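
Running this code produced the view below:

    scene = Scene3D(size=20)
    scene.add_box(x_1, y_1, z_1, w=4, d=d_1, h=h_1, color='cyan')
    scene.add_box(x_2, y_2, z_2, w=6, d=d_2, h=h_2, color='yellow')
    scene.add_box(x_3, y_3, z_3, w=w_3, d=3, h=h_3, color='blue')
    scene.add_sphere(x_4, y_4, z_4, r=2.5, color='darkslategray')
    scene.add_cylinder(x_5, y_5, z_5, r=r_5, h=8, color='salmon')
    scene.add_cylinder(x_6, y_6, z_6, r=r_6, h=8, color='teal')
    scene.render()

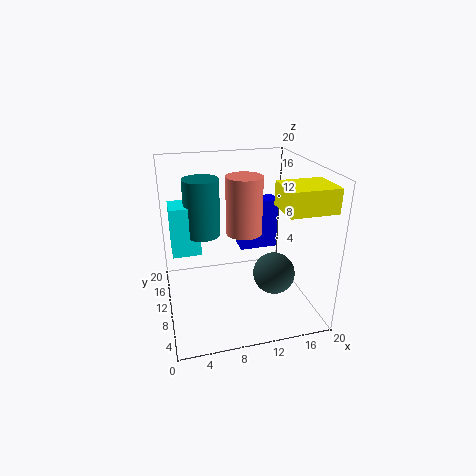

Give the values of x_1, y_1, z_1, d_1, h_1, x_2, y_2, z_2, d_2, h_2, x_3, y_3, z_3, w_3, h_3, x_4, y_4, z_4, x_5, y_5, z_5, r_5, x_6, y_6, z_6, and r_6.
x_1 = 1, y_1 = 11, z_1 = 7.5, d_1 = 4, h_1 = 7, x_2 = 13.5, y_2 = 1, z_2 = 16, d_2 = 5, h_2 = 3, x_3 = 12, y_3 = 15.5, z_3 = 5, w_3 = 6, h_3 = 8, x_4 = 12.5, y_4 = 2.5, z_4 = 8.5, x_5 = 11, y_5 = 10.5, z_5 = 10.5, r_5 = 2.5, x_6 = 5.5, y_6 = 12.5, z_6 = 10, r_6 = 2.5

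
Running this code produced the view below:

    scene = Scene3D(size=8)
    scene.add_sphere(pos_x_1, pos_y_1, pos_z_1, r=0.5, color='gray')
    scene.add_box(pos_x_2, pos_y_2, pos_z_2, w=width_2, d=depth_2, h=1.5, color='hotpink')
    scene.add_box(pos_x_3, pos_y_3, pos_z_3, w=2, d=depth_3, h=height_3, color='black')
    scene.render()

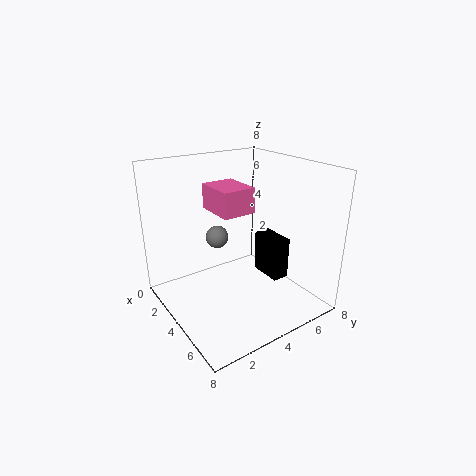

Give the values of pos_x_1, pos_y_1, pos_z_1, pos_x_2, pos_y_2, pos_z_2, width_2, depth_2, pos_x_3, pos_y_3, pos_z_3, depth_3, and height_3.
pos_x_1 = 6; pos_y_1 = 1.5; pos_z_1 = 5.5; pos_x_2 = 1; pos_y_2 = 3.5; pos_z_2 = 5; width_2 = 2.5; depth_2 = 2; pos_x_3 = 3; pos_y_3 = 6; pos_z_3 = 1; depth_3 = 1; height_3 = 2.5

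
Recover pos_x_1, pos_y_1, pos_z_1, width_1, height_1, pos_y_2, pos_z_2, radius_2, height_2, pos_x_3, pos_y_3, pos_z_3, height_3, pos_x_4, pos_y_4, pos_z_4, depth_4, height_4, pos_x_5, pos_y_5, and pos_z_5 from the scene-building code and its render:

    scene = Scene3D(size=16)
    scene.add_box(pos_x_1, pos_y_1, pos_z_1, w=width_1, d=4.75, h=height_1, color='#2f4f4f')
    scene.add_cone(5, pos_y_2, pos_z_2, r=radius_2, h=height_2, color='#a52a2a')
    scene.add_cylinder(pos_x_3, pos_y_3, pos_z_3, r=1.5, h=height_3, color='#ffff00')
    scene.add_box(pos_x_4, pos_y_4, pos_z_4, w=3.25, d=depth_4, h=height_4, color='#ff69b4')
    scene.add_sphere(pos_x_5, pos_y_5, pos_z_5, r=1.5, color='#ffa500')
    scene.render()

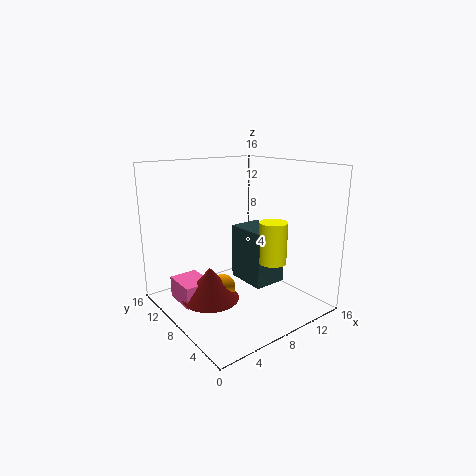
pos_x_1 = 8.5
pos_y_1 = 5
pos_z_1 = 2.75
width_1 = 3.75
height_1 = 6.25
pos_y_2 = 9.25
pos_z_2 = 1
radius_2 = 3.25
height_2 = 3.75
pos_x_3 = 10
pos_y_3 = 4.5
pos_z_3 = 5.75
height_3 = 4.5
pos_x_4 = 2
pos_y_4 = 9.25
pos_z_4 = 0.5
depth_4 = 4
height_4 = 2.5
pos_x_5 = 6.5
pos_y_5 = 9
pos_z_5 = 2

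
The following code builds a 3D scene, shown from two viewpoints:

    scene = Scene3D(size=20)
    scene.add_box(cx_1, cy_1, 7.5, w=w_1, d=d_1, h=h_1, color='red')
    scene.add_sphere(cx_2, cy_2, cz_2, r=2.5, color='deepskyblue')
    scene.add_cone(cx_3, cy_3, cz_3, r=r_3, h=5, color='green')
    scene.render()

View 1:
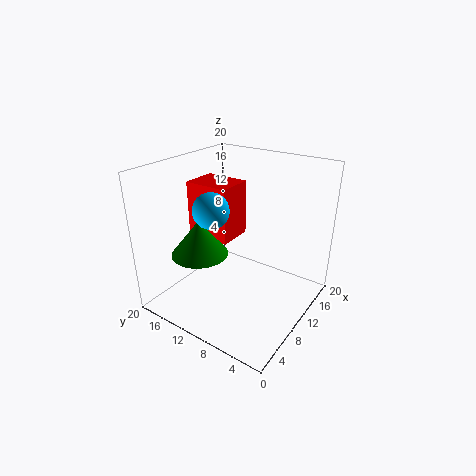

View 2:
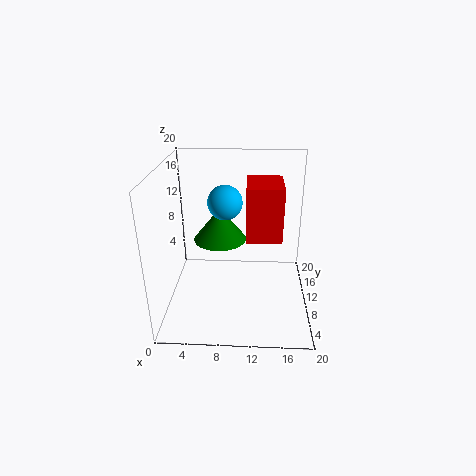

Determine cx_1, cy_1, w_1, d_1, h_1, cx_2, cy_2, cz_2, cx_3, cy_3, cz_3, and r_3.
cx_1 = 11; cy_1 = 13; w_1 = 5.5; d_1 = 7; h_1 = 8.5; cx_2 = 8; cy_2 = 13; cz_2 = 14; cx_3 = 7; cy_3 = 14.5; cz_3 = 7.5; r_3 = 4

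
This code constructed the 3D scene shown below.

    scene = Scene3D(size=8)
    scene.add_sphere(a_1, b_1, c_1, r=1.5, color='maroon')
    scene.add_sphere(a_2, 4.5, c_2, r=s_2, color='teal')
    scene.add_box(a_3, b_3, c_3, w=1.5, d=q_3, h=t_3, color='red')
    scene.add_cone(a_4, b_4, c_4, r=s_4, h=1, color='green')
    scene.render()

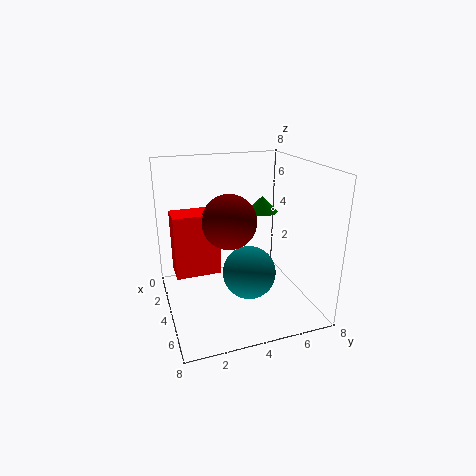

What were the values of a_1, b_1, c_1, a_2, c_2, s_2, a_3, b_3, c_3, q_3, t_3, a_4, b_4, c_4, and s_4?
a_1 = 4, b_1 = 3.5, c_1 = 5, a_2 = 4.5, c_2 = 2, s_2 = 1.5, a_3 = 2.5, b_3 = 0.5, c_3 = 2, q_3 = 2.5, t_3 = 3.5, a_4 = 1.5, b_4 = 6.5, c_4 = 4.5, s_4 = 1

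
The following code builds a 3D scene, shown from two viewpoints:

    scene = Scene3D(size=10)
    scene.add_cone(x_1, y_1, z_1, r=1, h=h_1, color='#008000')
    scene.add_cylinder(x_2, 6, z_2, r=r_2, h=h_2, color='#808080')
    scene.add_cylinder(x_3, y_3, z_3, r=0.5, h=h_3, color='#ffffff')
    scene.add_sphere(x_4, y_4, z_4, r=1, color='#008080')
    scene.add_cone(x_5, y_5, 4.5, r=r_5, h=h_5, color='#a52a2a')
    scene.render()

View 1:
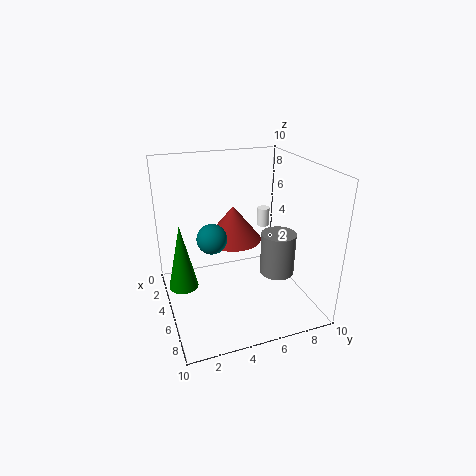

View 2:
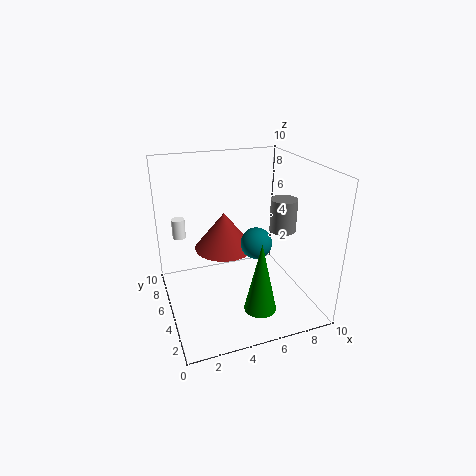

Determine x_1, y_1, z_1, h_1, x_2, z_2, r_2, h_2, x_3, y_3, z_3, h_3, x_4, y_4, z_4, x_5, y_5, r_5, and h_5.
x_1 = 5; y_1 = 1; z_1 = 2; h_1 = 4.5; x_2 = 9; z_2 = 4.5; r_2 = 1; h_2 = 2.5; x_3 = 1.5; y_3 = 8.5; z_3 = 4; h_3 = 1.5; x_4 = 5.5; y_4 = 3; z_4 = 5.5; x_5 = 4; y_5 = 5; r_5 = 2; h_5 = 2.5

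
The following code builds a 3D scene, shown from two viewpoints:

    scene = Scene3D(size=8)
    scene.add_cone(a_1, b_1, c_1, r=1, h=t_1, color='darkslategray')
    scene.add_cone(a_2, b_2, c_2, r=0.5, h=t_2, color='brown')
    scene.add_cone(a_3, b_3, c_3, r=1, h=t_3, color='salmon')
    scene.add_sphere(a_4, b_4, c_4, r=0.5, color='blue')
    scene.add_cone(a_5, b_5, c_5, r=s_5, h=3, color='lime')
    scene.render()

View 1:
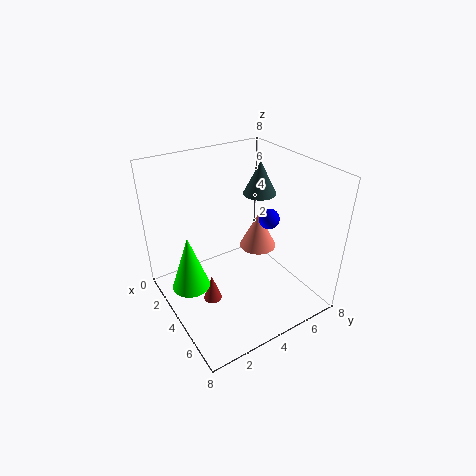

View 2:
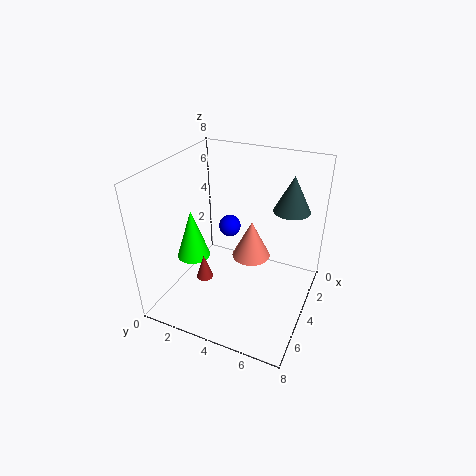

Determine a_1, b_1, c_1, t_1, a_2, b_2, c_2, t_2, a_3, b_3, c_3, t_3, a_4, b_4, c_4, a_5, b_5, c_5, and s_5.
a_1 = 2.5, b_1 = 6.5, c_1 = 5.5, t_1 = 2, a_2 = 4.5, b_2 = 2, c_2 = 1, t_2 = 1.5, a_3 = 4.5, b_3 = 5, c_3 = 3.5, t_3 = 2, a_4 = 6, b_4 = 4.5, c_4 = 6, a_5 = 4, b_5 = 1, c_5 = 2, s_5 = 1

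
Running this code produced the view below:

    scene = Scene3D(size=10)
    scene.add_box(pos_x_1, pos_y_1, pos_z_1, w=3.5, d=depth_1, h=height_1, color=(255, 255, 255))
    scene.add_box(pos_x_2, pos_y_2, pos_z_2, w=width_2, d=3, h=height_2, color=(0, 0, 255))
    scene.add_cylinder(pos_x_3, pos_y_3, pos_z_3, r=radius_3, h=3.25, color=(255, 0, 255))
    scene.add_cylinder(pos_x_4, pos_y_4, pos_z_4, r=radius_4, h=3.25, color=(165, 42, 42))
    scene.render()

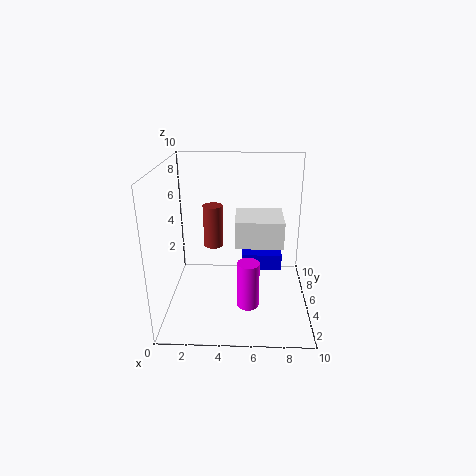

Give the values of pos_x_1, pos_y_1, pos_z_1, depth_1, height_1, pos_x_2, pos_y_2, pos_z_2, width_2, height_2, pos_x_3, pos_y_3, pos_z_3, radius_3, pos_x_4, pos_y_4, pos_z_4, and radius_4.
pos_x_1 = 4.75, pos_y_1 = 5.25, pos_z_1 = 4, depth_1 = 3.25, height_1 = 2, pos_x_2 = 5.25, pos_y_2 = 6.25, pos_z_2 = 1.75, width_2 = 3, height_2 = 1.25, pos_x_3 = 5.75, pos_y_3 = 3.25, pos_z_3 = 0.75, radius_3 = 0.75, pos_x_4 = 3, pos_y_4 = 7.5, pos_z_4 = 3.25, radius_4 = 0.75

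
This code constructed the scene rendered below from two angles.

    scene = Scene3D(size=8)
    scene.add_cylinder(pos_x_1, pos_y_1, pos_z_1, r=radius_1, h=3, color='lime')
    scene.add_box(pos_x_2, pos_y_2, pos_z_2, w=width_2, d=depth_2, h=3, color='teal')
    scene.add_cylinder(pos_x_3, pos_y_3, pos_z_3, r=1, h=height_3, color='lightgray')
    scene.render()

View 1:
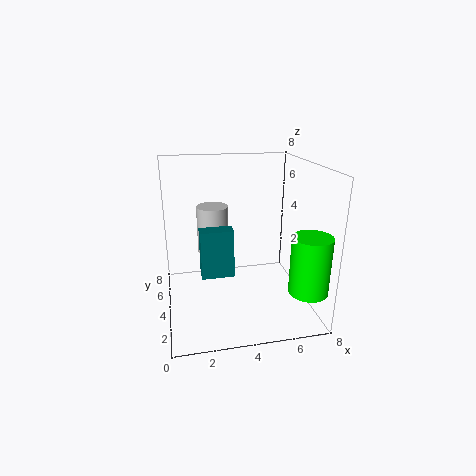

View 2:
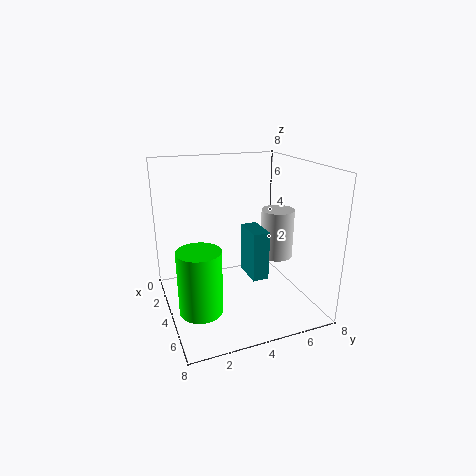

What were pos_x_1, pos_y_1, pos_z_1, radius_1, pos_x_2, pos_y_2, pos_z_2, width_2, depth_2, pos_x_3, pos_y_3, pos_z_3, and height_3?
pos_x_1 = 7
pos_y_1 = 1
pos_z_1 = 2
radius_1 = 1
pos_x_2 = 2
pos_y_2 = 5
pos_z_2 = 1
width_2 = 2
depth_2 = 1
pos_x_3 = 3
pos_y_3 = 7
pos_z_3 = 2
height_3 = 3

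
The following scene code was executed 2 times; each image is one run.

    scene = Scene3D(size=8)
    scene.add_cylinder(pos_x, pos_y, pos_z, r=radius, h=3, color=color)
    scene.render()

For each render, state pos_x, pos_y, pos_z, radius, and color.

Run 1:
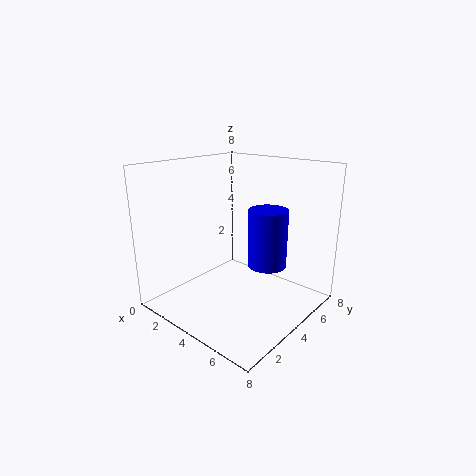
pos_x = 6
pos_y = 4
pos_z = 3
radius = 1
color = 'blue'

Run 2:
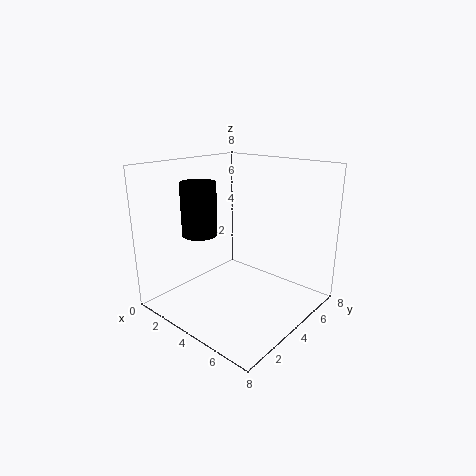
pos_x = 2
pos_y = 3
pos_z = 4
radius = 1
color = 'black'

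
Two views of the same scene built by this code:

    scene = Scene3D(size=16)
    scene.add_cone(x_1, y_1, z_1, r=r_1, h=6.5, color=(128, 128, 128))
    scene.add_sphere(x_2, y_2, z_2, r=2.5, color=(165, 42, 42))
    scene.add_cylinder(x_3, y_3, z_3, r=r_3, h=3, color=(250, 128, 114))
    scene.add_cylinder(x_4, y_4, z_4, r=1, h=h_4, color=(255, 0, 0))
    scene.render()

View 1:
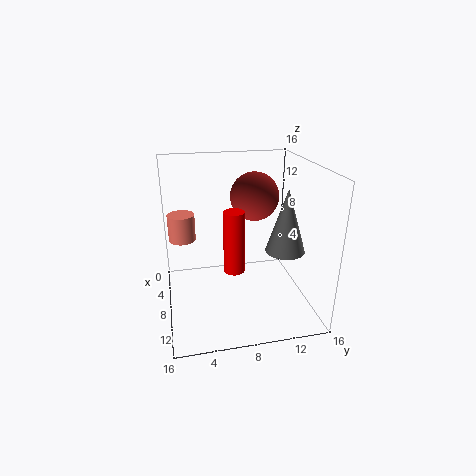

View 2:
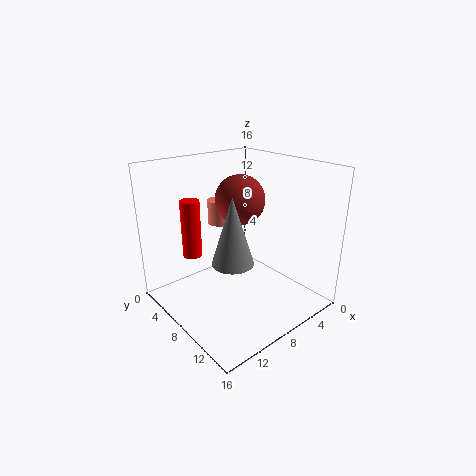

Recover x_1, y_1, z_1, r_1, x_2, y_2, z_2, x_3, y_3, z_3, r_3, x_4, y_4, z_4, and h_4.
x_1 = 12; y_1 = 12; z_1 = 8; r_1 = 2; x_2 = 9; y_2 = 9.5; z_2 = 13; x_3 = 6; y_3 = 2; z_3 = 7.5; r_3 = 1.5; x_4 = 13; y_4 = 6.5; z_4 = 7; h_4 = 6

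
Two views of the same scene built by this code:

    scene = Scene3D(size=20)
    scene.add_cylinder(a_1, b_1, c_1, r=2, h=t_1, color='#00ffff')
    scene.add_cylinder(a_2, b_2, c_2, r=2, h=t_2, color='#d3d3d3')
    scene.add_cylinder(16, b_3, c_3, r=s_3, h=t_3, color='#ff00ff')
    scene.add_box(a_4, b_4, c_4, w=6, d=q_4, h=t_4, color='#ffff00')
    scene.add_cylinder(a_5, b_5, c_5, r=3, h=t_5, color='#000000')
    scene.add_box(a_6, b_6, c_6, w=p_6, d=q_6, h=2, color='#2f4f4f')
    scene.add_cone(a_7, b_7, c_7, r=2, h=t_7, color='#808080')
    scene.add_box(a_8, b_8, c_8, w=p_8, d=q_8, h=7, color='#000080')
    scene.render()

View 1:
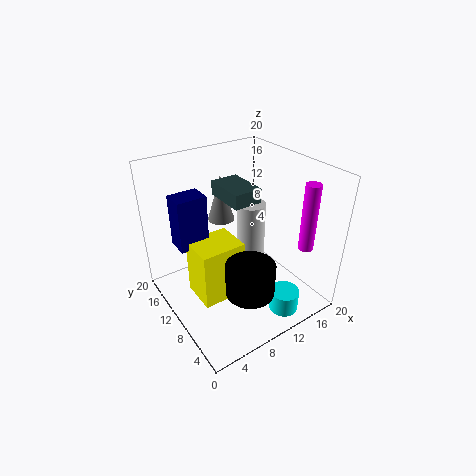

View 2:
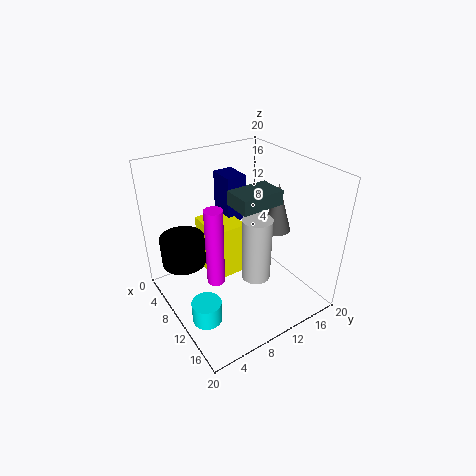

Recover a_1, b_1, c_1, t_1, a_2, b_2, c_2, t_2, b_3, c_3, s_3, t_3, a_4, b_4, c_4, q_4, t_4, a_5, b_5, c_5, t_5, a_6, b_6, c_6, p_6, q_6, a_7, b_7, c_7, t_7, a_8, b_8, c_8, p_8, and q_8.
a_1 = 13
b_1 = 3
c_1 = 1
t_1 = 3
a_2 = 13
b_2 = 11
c_2 = 5
t_2 = 9
b_3 = 3
c_3 = 10
s_3 = 1
t_3 = 9
a_4 = 3
b_4 = 7
c_4 = 3
q_4 = 5
t_4 = 8
a_5 = 7
b_5 = 3
c_5 = 7
t_5 = 4
a_6 = 9
b_6 = 9
c_6 = 15
p_6 = 4
q_6 = 6
a_7 = 11
b_7 = 16
c_7 = 10
t_7 = 7
a_8 = 2
b_8 = 11
c_8 = 10
p_8 = 4
q_8 = 3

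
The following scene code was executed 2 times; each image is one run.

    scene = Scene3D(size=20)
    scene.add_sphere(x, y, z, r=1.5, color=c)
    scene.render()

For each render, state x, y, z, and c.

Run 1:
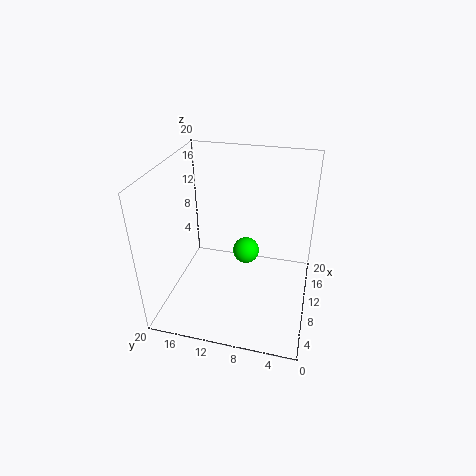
x = 4, y = 7.5, z = 12.5, c = 'lime'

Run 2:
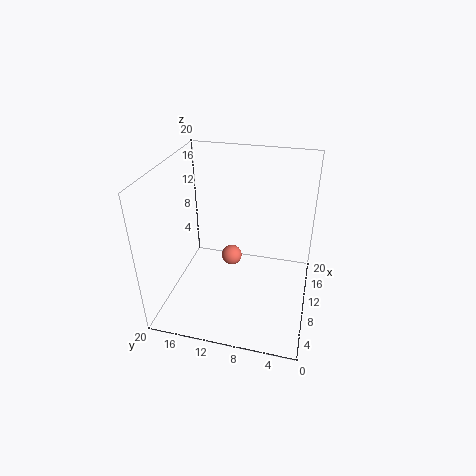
x = 12, y = 11.5, z = 5.5, c = 'salmon'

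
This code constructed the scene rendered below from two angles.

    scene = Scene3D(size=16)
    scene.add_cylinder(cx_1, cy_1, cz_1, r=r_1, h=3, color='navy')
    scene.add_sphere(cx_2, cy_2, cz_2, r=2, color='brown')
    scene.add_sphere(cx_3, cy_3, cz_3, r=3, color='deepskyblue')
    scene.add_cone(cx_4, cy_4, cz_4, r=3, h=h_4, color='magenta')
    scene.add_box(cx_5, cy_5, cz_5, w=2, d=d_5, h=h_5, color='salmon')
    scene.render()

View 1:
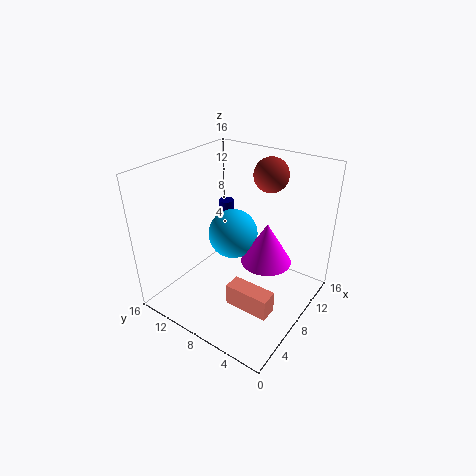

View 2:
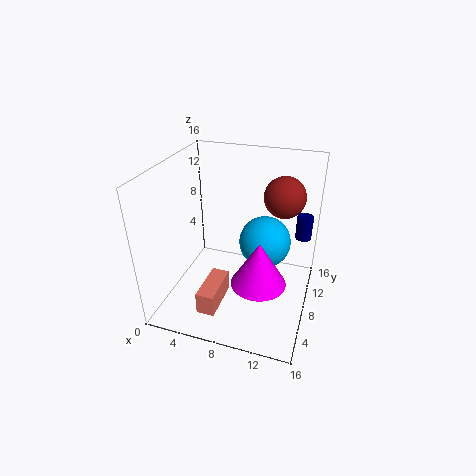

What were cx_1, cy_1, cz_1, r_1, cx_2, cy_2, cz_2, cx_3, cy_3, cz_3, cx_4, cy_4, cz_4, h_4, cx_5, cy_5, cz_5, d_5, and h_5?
cx_1 = 14.5, cy_1 = 14.5, cz_1 = 5.5, r_1 = 1, cx_2 = 13, cy_2 = 7, cz_2 = 14, cx_3 = 10.5, cy_3 = 10.5, cz_3 = 6.5, cx_4 = 11, cy_4 = 6, cz_4 = 4, h_4 = 5, cx_5 = 5, cy_5 = 2.5, cz_5 = 1, d_5 = 5, h_5 = 2.5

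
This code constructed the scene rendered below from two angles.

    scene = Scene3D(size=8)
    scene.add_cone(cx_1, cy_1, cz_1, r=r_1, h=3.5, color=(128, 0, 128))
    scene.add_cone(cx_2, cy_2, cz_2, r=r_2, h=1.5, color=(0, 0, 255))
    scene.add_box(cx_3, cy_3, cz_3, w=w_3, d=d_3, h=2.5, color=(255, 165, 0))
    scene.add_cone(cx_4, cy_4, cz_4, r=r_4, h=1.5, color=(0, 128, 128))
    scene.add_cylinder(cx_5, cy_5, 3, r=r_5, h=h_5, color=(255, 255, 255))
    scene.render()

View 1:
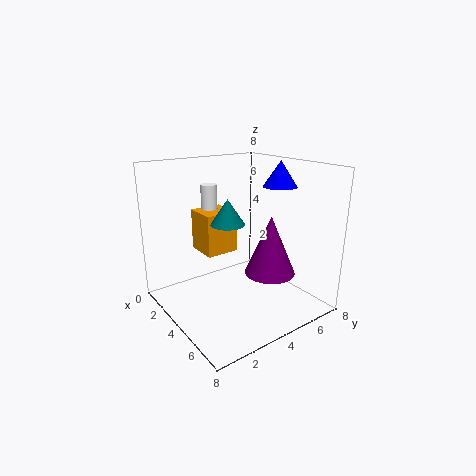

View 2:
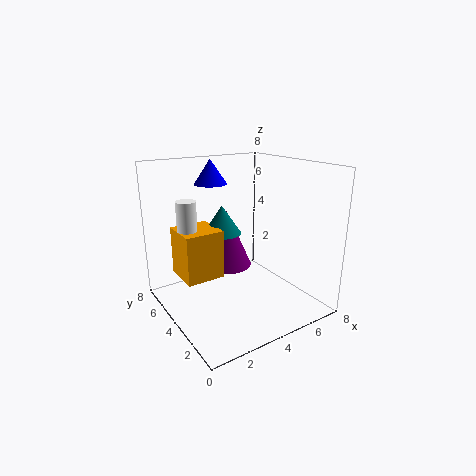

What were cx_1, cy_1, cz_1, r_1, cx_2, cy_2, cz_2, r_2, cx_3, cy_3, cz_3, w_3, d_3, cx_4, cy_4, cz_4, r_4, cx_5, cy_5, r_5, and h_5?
cx_1 = 4.5, cy_1 = 6, cz_1 = 1.5, r_1 = 1.5, cx_2 = 4, cy_2 = 7, cz_2 = 6.5, r_2 = 1, cx_3 = 0.5, cy_3 = 3, cz_3 = 2.5, w_3 = 2, d_3 = 2, cx_4 = 3, cy_4 = 4, cz_4 = 4.5, r_4 = 1, cx_5 = 1, cy_5 = 4, r_5 = 0.5, h_5 = 3.5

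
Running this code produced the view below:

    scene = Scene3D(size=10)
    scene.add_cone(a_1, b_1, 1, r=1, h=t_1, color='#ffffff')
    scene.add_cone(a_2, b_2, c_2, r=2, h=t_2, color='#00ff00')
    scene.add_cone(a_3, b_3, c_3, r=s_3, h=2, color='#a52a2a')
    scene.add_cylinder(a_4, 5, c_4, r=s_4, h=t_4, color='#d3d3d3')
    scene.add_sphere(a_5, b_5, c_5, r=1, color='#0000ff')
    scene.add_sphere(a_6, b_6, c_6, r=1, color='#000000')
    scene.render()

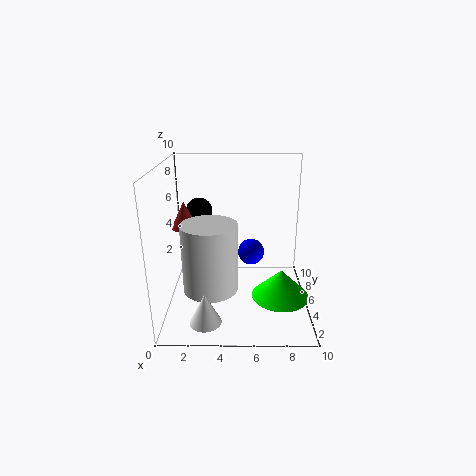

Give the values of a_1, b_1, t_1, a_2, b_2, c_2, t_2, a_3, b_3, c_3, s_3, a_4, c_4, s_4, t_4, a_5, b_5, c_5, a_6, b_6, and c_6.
a_1 = 3, b_1 = 1, t_1 = 2, a_2 = 8, b_2 = 4, c_2 = 1, t_2 = 2, a_3 = 1, b_3 = 7, c_3 = 5, s_3 = 1, a_4 = 3, c_4 = 1, s_4 = 2, t_4 = 5, a_5 = 6, b_5 = 7, c_5 = 3, a_6 = 2, b_6 = 8, c_6 = 6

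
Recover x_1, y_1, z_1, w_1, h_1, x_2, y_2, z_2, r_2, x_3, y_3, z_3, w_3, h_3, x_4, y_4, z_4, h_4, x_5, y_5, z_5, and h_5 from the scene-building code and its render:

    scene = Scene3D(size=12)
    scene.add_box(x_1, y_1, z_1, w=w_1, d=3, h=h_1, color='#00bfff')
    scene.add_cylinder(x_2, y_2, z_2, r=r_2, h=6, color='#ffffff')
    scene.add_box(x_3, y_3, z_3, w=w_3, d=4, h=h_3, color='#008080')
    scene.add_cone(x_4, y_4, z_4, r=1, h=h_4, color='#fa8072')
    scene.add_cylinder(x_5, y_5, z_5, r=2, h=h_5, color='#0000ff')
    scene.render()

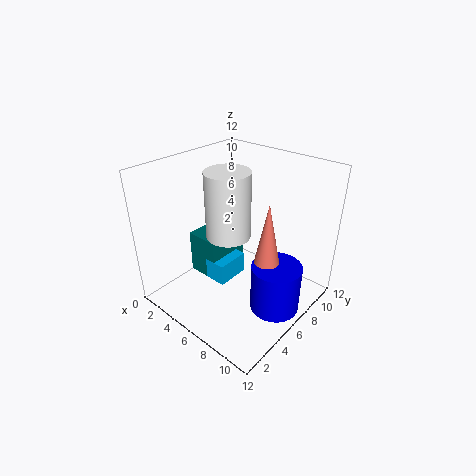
x_1 = 3; y_1 = 5; z_1 = 1; w_1 = 2; h_1 = 2; x_2 = 4; y_2 = 7; z_2 = 5; r_2 = 2; x_3 = 1; y_3 = 5; z_3 = 1; w_3 = 3; h_3 = 4; x_4 = 9; y_4 = 6; z_4 = 5; h_4 = 5; x_5 = 10; y_5 = 6; z_5 = 1; h_5 = 4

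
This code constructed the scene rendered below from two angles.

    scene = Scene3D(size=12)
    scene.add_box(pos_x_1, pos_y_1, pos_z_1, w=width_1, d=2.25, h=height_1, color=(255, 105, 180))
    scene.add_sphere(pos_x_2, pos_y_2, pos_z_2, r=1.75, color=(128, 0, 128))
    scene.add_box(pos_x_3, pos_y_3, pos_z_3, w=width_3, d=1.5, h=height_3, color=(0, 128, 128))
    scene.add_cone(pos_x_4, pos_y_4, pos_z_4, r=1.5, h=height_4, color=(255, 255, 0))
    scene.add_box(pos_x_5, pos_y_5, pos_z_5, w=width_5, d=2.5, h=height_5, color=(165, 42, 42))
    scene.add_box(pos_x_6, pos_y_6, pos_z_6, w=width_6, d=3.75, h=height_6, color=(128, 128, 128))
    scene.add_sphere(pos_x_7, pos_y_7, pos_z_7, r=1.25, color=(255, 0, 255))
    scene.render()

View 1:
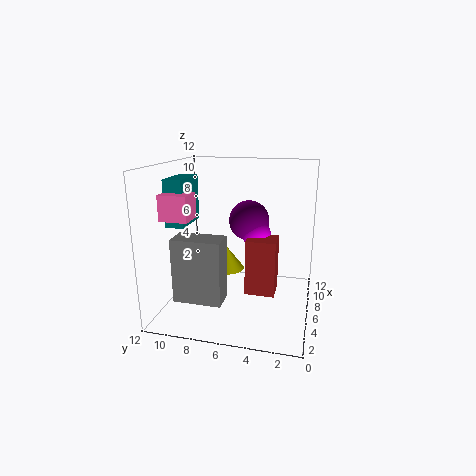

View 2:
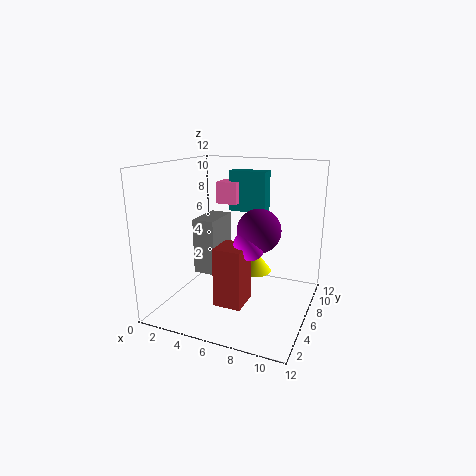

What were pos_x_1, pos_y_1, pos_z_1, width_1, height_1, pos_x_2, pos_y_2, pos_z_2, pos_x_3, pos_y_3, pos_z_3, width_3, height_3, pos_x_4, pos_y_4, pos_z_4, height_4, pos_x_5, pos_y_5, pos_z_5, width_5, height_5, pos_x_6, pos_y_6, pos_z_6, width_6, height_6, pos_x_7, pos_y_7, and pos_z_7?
pos_x_1 = 2.5; pos_y_1 = 9; pos_z_1 = 8; width_1 = 2; height_1 = 2; pos_x_2 = 8; pos_y_2 = 5.5; pos_z_2 = 7; pos_x_3 = 3.5; pos_y_3 = 9.75; pos_z_3 = 7.25; width_3 = 3.5; height_3 = 3.75; pos_x_4 = 7; pos_y_4 = 7.25; pos_z_4 = 2.75; height_4 = 2; pos_x_5 = 5.25; pos_y_5 = 2.75; pos_z_5 = 1.25; width_5 = 2.25; height_5 = 4.75; pos_x_6 = 1.5; pos_y_6 = 6.25; pos_z_6 = 2; width_6 = 2; height_6 = 5; pos_x_7 = 7.5; pos_y_7 = 4.75; pos_z_7 = 6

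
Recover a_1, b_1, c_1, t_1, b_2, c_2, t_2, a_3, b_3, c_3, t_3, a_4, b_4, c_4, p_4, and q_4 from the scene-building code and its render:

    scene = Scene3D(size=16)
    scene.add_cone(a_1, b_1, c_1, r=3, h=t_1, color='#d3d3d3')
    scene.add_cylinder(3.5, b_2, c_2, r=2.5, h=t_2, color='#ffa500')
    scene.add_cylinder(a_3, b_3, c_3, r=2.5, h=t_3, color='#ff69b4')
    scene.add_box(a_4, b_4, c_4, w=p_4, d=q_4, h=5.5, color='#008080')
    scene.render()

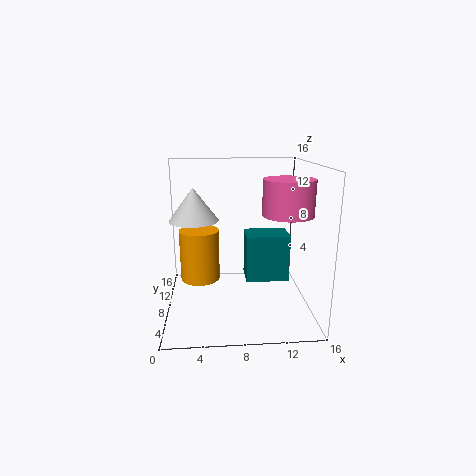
a_1 = 3; b_1 = 12; c_1 = 9; t_1 = 4; b_2 = 13; c_2 = 1; t_2 = 6.5; a_3 = 12.5; b_3 = 4; c_3 = 11.5; t_3 = 3.5; a_4 = 9; b_4 = 8; c_4 = 2.5; p_4 = 5; q_4 = 3.5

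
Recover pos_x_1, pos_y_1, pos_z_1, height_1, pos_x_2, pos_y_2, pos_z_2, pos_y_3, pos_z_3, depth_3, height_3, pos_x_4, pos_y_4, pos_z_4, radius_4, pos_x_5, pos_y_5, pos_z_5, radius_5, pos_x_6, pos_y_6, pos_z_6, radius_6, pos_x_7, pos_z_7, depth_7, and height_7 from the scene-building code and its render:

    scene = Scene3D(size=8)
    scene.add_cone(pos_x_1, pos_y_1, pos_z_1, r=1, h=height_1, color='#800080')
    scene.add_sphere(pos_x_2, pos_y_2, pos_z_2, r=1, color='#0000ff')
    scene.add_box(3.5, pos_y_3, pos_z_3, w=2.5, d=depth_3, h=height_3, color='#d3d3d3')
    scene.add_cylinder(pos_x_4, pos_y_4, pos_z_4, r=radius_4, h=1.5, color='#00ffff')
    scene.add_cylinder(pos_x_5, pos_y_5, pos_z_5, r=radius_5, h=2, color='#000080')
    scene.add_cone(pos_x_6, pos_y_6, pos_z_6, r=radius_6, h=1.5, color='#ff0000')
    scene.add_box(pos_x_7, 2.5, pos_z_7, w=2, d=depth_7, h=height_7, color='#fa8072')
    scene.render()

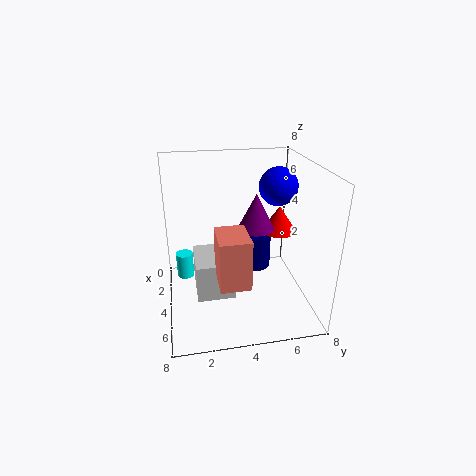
pos_x_1 = 4, pos_y_1 = 5, pos_z_1 = 4.5, height_1 = 2, pos_x_2 = 4.5, pos_y_2 = 6, pos_z_2 = 7, pos_y_3 = 1.5, pos_z_3 = 1.5, depth_3 = 2, height_3 = 2, pos_x_4 = 2.5, pos_y_4 = 1, pos_z_4 = 1, radius_4 = 0.5, pos_x_5 = 3.5, pos_y_5 = 5, pos_z_5 = 2, radius_5 = 1, pos_x_6 = 3.5, pos_y_6 = 6.5, pos_z_6 = 4, radius_6 = 1, pos_x_7 = 5.5, pos_z_7 = 3, depth_7 = 1.5, height_7 = 2.5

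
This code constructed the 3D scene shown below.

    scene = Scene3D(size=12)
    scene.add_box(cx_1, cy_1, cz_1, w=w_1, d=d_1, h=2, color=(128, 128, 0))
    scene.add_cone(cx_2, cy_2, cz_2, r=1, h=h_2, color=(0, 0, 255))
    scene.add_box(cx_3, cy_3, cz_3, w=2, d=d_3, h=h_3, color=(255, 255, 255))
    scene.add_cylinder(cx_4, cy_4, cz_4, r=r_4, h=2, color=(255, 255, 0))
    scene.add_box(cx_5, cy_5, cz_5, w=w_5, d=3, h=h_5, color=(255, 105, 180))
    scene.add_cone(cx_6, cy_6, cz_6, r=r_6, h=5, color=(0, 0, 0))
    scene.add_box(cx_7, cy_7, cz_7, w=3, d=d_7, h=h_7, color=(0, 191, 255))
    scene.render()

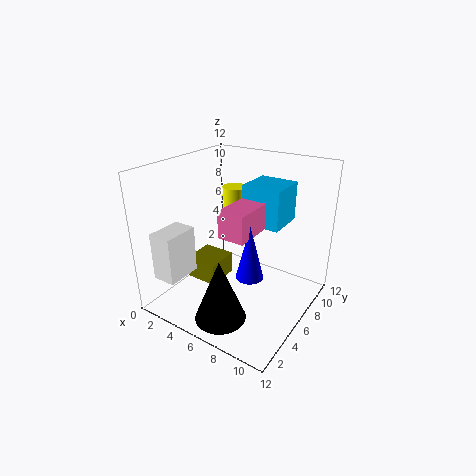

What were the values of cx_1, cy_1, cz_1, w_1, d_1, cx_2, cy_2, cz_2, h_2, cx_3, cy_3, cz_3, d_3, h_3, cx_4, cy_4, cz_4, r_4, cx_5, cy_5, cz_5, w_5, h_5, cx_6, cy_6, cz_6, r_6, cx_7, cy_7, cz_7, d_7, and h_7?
cx_1 = 1, cy_1 = 5, cz_1 = 1, w_1 = 3, d_1 = 3, cx_2 = 9, cy_2 = 3, cz_2 = 5, h_2 = 4, cx_3 = 1, cy_3 = 1, cz_3 = 3, d_3 = 3, h_3 = 4, cx_4 = 5, cy_4 = 7, cz_4 = 8, r_4 = 1, cx_5 = 7, cy_5 = 2, cz_5 = 8, w_5 = 2, h_5 = 2, cx_6 = 7, cy_6 = 2, cz_6 = 1, r_6 = 2, cx_7 = 7, cy_7 = 5, cz_7 = 8, d_7 = 3, h_7 = 3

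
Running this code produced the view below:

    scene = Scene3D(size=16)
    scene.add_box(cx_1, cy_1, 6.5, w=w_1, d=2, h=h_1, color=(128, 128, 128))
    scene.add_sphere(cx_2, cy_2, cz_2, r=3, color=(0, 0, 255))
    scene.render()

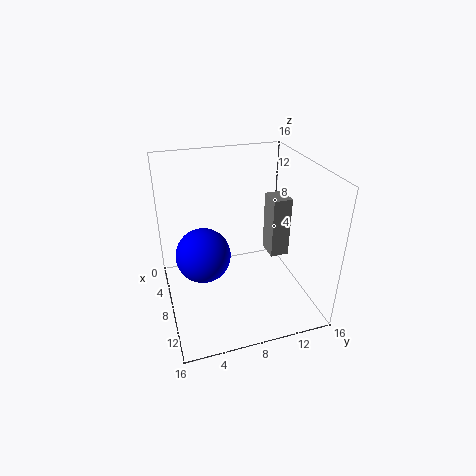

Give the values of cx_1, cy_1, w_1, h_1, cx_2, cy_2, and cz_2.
cx_1 = 8, cy_1 = 11, w_1 = 2.5, h_1 = 6.5, cx_2 = 8, cy_2 = 4, cz_2 = 6.5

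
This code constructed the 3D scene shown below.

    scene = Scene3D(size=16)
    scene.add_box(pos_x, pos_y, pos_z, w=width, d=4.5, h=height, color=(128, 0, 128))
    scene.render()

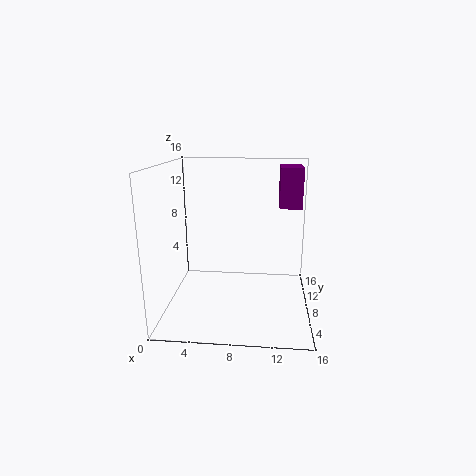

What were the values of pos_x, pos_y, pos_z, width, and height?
pos_x = 12.5
pos_y = 9.5
pos_z = 11
width = 2.5
height = 4.5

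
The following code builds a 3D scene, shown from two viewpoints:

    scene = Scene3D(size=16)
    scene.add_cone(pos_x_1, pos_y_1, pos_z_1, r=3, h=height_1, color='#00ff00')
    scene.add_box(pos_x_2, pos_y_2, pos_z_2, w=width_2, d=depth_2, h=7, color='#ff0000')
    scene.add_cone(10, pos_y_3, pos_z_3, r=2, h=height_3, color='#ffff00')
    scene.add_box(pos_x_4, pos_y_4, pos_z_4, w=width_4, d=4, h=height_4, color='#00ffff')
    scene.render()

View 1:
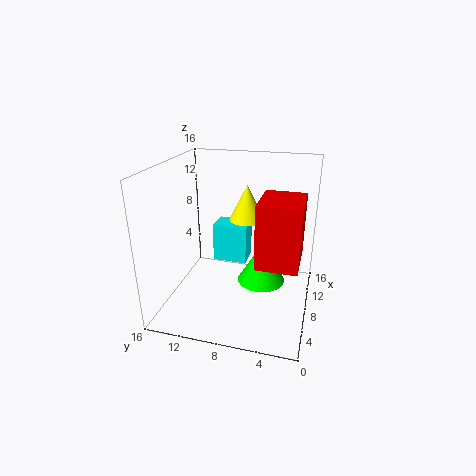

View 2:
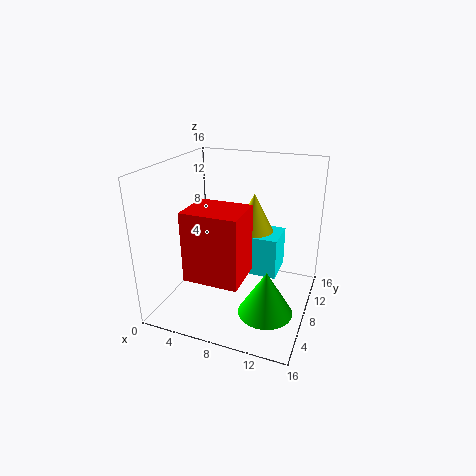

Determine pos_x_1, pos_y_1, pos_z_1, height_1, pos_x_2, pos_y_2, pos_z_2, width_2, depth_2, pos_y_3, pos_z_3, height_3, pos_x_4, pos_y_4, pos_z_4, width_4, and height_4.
pos_x_1 = 12; pos_y_1 = 6; pos_z_1 = 0.5; height_1 = 5; pos_x_2 = 5; pos_y_2 = 1; pos_z_2 = 6; width_2 = 5.5; depth_2 = 4.5; pos_y_3 = 7.5; pos_z_3 = 9.5; height_3 = 4; pos_x_4 = 9.5; pos_y_4 = 7.5; pos_z_4 = 4; width_4 = 3; height_4 = 4.5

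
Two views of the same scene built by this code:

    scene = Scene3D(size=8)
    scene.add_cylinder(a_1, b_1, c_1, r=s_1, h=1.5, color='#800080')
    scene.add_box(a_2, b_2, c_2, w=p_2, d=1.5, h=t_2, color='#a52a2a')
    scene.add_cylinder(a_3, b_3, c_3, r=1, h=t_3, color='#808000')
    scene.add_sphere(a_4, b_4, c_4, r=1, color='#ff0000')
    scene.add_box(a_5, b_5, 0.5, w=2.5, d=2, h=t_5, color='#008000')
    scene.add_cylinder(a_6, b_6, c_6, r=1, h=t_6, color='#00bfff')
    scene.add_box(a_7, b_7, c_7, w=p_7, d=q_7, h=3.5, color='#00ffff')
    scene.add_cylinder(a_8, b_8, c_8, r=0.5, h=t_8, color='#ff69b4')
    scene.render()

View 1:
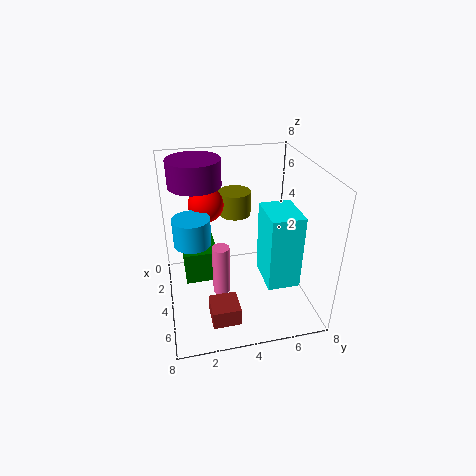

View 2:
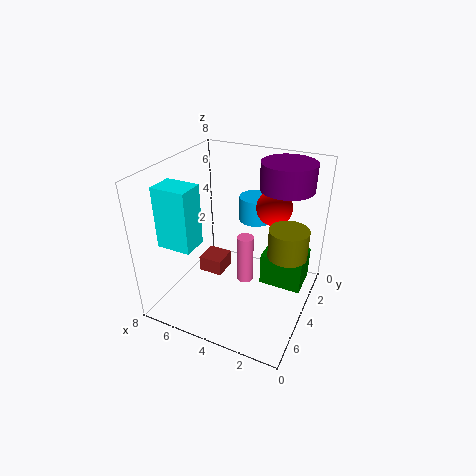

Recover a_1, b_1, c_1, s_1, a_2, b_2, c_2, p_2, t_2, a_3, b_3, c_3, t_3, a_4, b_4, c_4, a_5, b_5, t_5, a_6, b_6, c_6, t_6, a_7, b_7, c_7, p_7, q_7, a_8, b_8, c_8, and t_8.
a_1 = 2; b_1 = 2; c_1 = 6.5; s_1 = 1.5; a_2 = 5.5; b_2 = 2; c_2 = 0.5; p_2 = 1.5; t_2 = 1; a_3 = 1; b_3 = 4.5; c_3 = 4; t_3 = 1.5; a_4 = 2.5; b_4 = 2.5; c_4 = 5.5; a_5 = 0.5; b_5 = 1; t_5 = 2; a_6 = 4; b_6 = 1.5; c_6 = 4; t_6 = 1.5; a_7 = 6; b_7 = 4.5; c_7 = 3.5; p_7 = 2; q_7 = 1.5; a_8 = 4; b_8 = 3; c_8 = 0.5; t_8 = 3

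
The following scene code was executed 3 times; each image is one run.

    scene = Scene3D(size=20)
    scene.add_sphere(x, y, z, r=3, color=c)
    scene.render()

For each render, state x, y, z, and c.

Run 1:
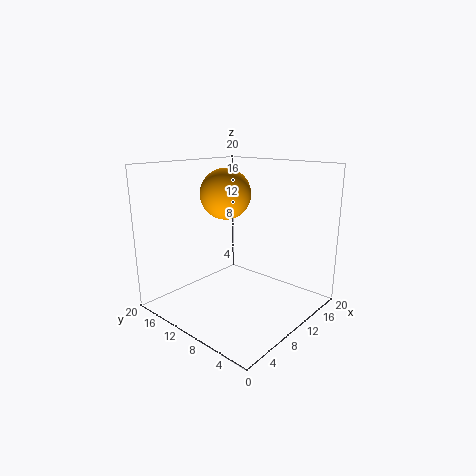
x = 5.5, y = 8, z = 17, c = 'orange'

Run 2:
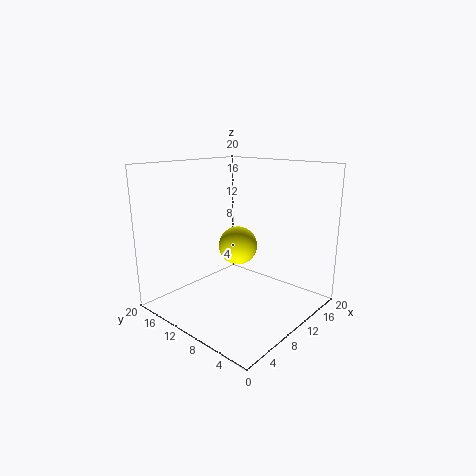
x = 14, y = 13.5, z = 7, c = 'yellow'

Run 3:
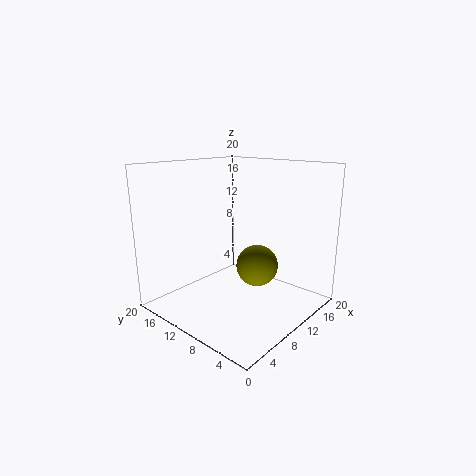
x = 12.5, y = 8.5, z = 5.5, c = 'olive'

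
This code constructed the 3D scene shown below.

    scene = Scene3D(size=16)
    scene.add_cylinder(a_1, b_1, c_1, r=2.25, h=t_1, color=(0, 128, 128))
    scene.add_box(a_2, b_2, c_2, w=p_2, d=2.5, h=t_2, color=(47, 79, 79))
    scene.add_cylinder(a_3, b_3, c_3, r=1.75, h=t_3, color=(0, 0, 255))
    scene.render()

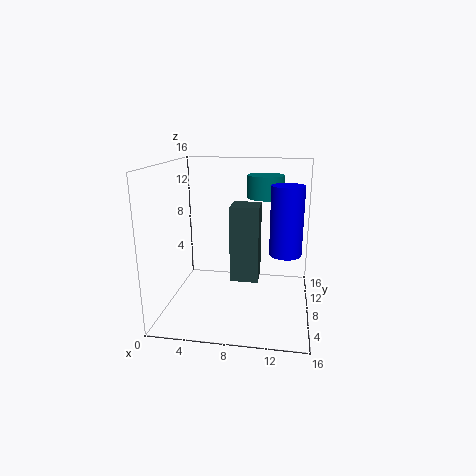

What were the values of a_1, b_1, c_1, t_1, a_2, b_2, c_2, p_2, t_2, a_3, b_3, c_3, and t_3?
a_1 = 10.5
b_1 = 13.5
c_1 = 11.5
t_1 = 2.75
a_2 = 8.5
b_2 = 0.5
c_2 = 6.5
p_2 = 2.5
t_2 = 6.75
a_3 = 13.25
b_3 = 7.75
c_3 = 6.5
t_3 = 7.5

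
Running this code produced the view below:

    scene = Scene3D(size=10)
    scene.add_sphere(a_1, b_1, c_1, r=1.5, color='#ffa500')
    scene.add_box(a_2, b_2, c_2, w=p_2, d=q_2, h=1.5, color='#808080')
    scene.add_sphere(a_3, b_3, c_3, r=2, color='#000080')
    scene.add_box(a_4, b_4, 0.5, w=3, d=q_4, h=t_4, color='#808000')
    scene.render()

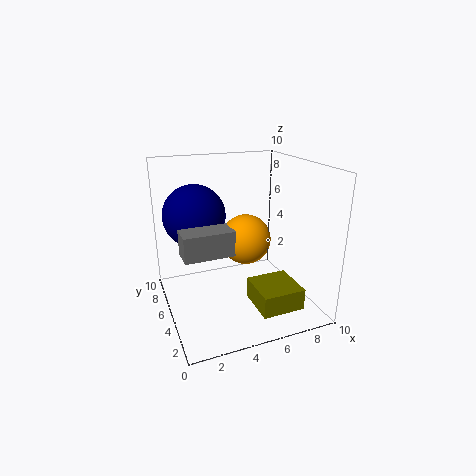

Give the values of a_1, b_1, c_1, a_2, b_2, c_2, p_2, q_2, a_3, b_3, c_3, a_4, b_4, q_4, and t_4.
a_1 = 4.5, b_1 = 2.5, c_1 = 6, a_2 = 0.5, b_2 = 1.5, c_2 = 5.5, p_2 = 3, q_2 = 1.5, a_3 = 2, b_3 = 5, c_3 = 7, a_4 = 5.5, b_4 = 1.5, q_4 = 3, t_4 = 1.5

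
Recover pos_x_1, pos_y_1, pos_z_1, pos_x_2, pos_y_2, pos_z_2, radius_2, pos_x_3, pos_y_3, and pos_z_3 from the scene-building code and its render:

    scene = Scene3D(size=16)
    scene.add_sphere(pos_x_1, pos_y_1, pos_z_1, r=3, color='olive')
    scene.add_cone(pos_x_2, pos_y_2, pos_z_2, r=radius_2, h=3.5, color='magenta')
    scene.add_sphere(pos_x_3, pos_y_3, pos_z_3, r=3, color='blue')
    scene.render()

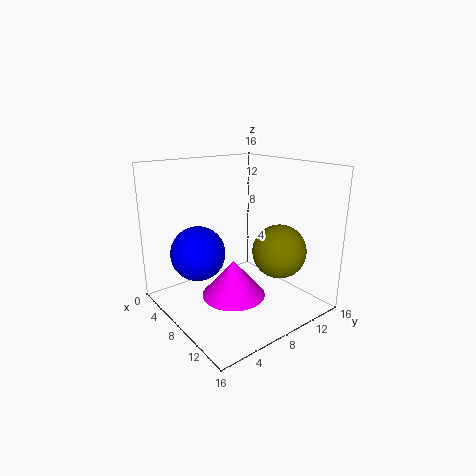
pos_x_1 = 11
pos_y_1 = 11.5
pos_z_1 = 6.5
pos_x_2 = 12.5
pos_y_2 = 4
pos_z_2 = 4.5
radius_2 = 3
pos_x_3 = 6
pos_y_3 = 4
pos_z_3 = 6.5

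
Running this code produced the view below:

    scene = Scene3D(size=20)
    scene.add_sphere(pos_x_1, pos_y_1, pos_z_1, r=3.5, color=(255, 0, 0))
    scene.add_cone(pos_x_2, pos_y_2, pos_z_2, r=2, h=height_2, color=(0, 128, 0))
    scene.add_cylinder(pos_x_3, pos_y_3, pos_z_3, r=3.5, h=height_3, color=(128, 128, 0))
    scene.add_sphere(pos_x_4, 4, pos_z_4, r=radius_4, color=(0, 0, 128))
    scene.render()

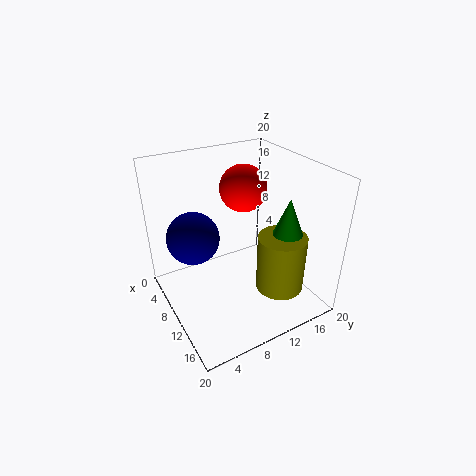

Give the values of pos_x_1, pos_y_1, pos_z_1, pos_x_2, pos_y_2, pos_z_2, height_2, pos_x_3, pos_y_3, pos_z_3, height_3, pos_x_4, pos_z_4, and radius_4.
pos_x_1 = 5.5; pos_y_1 = 13.5; pos_z_1 = 15; pos_x_2 = 14.5; pos_y_2 = 15; pos_z_2 = 11.5; height_2 = 5; pos_x_3 = 13; pos_y_3 = 15.5; pos_z_3 = 1.5; height_3 = 8.5; pos_x_4 = 8.5; pos_z_4 = 11; radius_4 = 3.5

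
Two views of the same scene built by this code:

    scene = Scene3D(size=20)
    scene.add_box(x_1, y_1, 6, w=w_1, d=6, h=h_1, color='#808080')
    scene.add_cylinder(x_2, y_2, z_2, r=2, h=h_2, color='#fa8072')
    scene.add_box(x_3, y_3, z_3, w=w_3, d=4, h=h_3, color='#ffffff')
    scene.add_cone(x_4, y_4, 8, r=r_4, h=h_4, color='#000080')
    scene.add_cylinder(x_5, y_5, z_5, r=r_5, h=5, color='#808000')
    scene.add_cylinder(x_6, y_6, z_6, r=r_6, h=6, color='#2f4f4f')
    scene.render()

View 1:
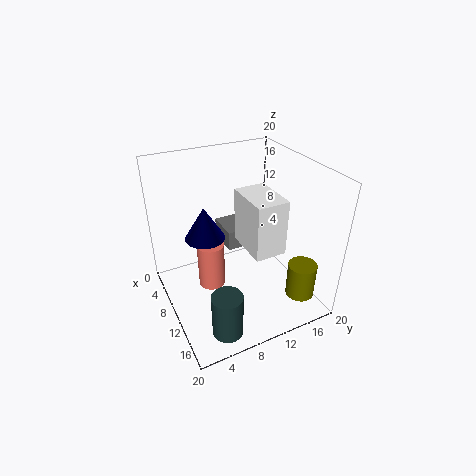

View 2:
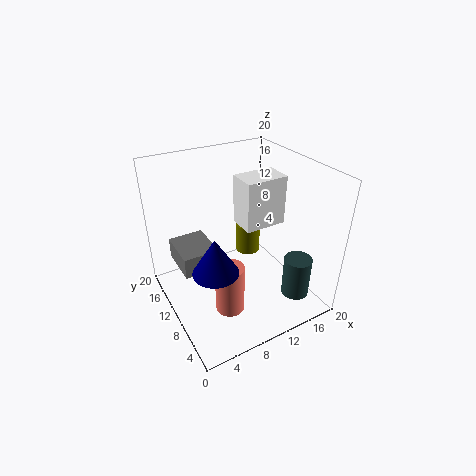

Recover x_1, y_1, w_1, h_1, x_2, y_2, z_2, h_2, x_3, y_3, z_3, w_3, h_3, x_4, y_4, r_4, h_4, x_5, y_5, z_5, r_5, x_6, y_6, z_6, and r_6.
x_1 = 2
y_1 = 10
w_1 = 5
h_1 = 3
x_2 = 7
y_2 = 7
z_2 = 1
h_2 = 7
x_3 = 11
y_3 = 9
z_3 = 11
w_3 = 6
h_3 = 7
x_4 = 5
y_4 = 7
r_4 = 3
h_4 = 5
x_5 = 16
y_5 = 17
z_5 = 2
r_5 = 2
x_6 = 17
y_6 = 5
z_6 = 1
r_6 = 2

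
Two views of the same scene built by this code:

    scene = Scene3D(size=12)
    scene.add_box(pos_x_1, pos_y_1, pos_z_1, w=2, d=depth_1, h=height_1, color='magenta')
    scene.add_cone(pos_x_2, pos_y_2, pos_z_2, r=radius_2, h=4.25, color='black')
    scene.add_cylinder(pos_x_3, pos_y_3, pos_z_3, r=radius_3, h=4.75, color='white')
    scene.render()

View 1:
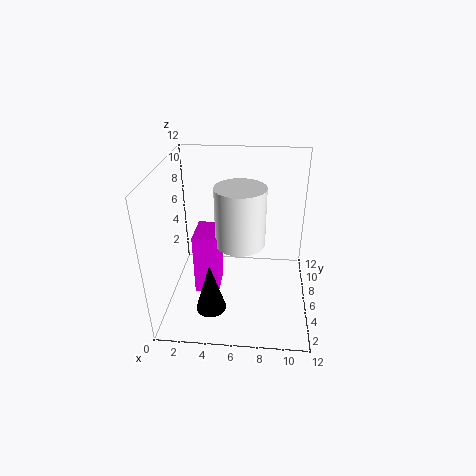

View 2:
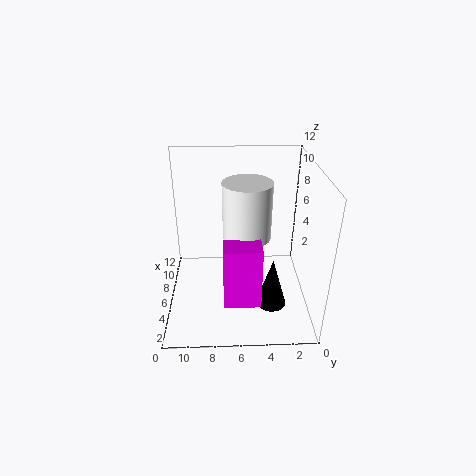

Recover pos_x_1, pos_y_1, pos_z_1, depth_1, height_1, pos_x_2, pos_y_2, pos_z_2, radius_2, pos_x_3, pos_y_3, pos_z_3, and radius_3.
pos_x_1 = 2.5
pos_y_1 = 4.25
pos_z_1 = 1.5
depth_1 = 3
height_1 = 5.25
pos_x_2 = 4
pos_y_2 = 3.25
pos_z_2 = 0.75
radius_2 = 1.25
pos_x_3 = 6.25
pos_y_3 = 5.25
pos_z_3 = 6
radius_3 = 2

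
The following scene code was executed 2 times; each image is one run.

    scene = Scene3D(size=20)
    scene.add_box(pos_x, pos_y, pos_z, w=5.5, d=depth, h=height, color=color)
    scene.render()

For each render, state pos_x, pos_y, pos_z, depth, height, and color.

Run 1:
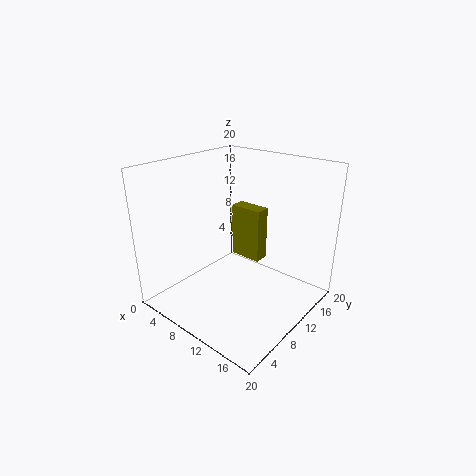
pos_x = 2.5; pos_y = 17.5; pos_z = 2; depth = 2.5; height = 9; color = 'olive'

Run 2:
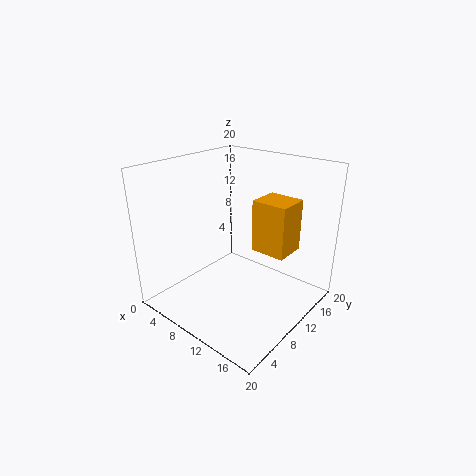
pos_x = 9; pos_y = 14.5; pos_z = 6; depth = 5; height = 8; color = 'orange'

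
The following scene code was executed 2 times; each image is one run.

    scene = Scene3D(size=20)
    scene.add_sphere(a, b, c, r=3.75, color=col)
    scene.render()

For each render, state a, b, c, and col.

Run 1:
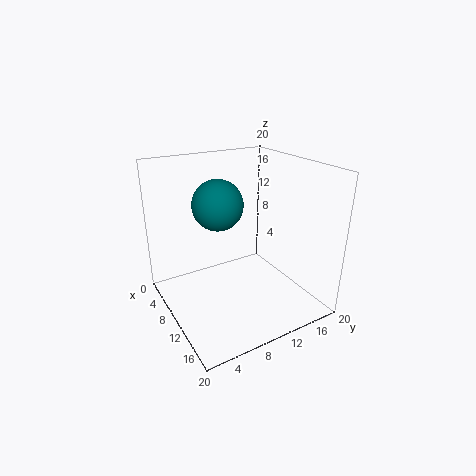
a = 5.5
b = 9.25
c = 13.5
col = 'teal'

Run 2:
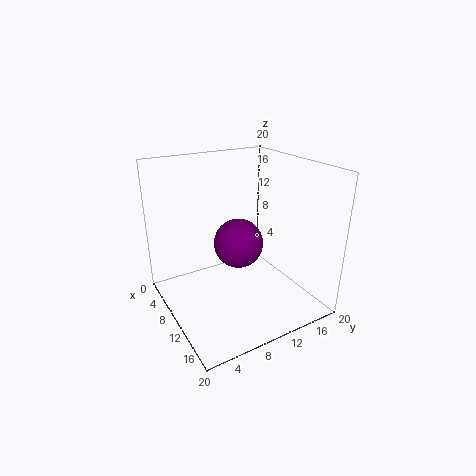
a = 6.75
b = 12
c = 7.25
col = 'purple'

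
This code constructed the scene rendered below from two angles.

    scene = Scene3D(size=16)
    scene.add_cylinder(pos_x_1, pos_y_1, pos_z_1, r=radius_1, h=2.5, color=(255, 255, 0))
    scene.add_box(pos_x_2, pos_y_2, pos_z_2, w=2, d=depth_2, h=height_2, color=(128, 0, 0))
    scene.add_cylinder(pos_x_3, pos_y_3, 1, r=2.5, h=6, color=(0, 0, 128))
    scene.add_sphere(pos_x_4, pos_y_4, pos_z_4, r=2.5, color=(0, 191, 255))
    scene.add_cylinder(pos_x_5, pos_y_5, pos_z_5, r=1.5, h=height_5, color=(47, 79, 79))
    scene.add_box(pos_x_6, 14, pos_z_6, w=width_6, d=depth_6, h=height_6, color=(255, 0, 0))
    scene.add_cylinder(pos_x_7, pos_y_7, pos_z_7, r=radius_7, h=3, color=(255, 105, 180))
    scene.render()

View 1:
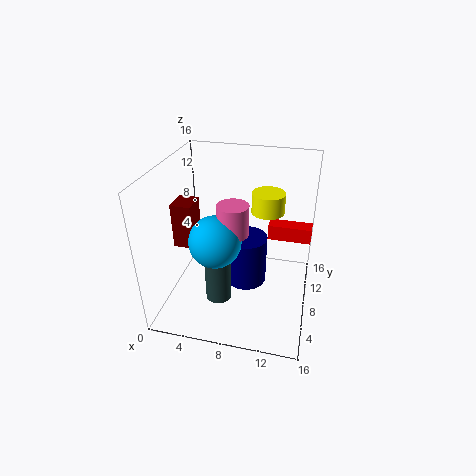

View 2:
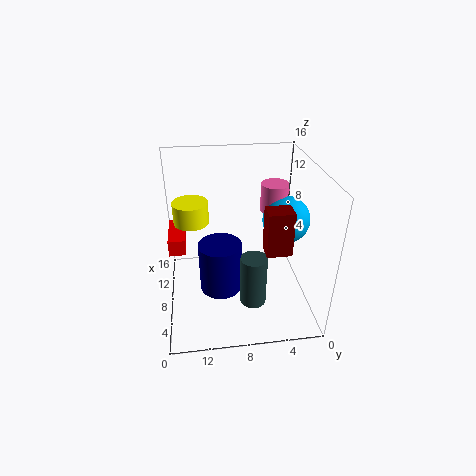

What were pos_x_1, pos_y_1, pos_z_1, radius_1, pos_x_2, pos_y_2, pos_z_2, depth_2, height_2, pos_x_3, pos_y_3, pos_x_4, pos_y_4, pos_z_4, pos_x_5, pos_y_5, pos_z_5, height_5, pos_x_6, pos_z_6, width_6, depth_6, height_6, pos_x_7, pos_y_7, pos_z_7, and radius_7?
pos_x_1 = 10.5; pos_y_1 = 13; pos_z_1 = 9; radius_1 = 2; pos_x_2 = 2.5; pos_y_2 = 3.5; pos_z_2 = 9; depth_2 = 2.5; height_2 = 4.5; pos_x_3 = 8.5; pos_y_3 = 10; pos_x_4 = 7; pos_y_4 = 3; pos_z_4 = 10.5; pos_x_5 = 6; pos_y_5 = 6.5; pos_z_5 = 0.5; height_5 = 6; pos_x_6 = 10.5; pos_z_6 = 4.5; width_6 = 5.5; depth_6 = 2; height_6 = 2; pos_x_7 = 8.5; pos_y_7 = 4; pos_z_7 = 11; radius_7 = 1.5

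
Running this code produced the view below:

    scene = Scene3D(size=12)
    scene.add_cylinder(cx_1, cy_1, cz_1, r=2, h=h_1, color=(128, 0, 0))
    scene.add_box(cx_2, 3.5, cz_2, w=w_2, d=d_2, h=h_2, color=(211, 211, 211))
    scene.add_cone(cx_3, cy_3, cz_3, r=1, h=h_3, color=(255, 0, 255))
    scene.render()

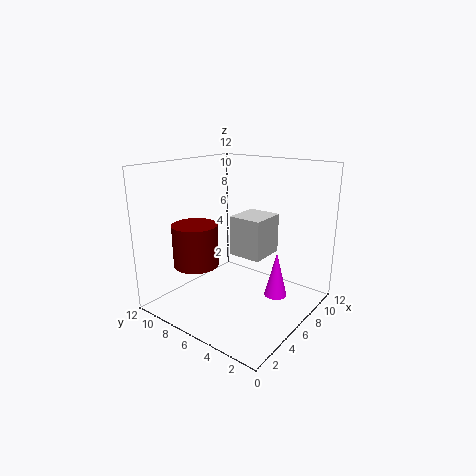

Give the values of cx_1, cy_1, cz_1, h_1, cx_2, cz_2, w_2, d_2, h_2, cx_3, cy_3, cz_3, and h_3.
cx_1 = 4.75
cy_1 = 9.75
cz_1 = 3
h_1 = 3.75
cx_2 = 5.25
cz_2 = 4.75
w_2 = 3
d_2 = 2.75
h_2 = 3.25
cx_3 = 8.25
cy_3 = 3.5
cz_3 = 0.5
h_3 = 4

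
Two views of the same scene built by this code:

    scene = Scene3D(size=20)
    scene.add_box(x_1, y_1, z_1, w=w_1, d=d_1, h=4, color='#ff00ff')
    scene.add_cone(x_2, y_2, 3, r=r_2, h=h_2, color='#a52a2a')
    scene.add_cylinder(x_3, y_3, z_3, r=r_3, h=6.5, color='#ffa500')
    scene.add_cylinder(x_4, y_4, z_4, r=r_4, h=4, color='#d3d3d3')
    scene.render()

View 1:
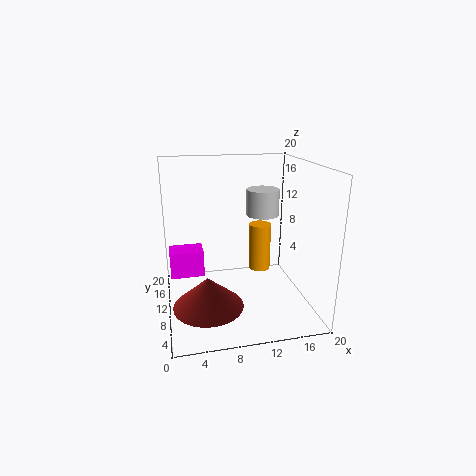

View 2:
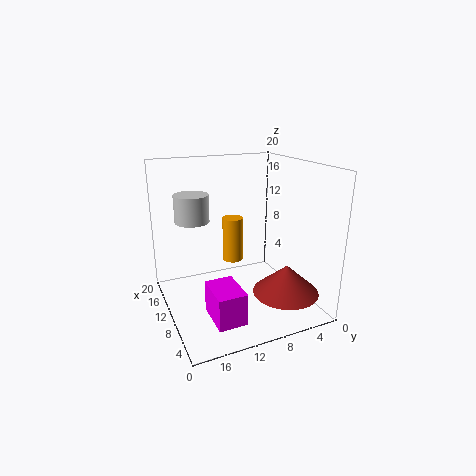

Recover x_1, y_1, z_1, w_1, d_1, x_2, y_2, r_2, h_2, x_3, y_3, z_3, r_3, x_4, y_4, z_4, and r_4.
x_1 = 0.5
y_1 = 13
z_1 = 3
w_1 = 5
d_1 = 3.5
x_2 = 5
y_2 = 5
r_2 = 4.5
h_2 = 4
x_3 = 13
y_3 = 9.5
z_3 = 5.5
r_3 = 1.5
x_4 = 15
y_4 = 15
z_4 = 11.5
r_4 = 2.5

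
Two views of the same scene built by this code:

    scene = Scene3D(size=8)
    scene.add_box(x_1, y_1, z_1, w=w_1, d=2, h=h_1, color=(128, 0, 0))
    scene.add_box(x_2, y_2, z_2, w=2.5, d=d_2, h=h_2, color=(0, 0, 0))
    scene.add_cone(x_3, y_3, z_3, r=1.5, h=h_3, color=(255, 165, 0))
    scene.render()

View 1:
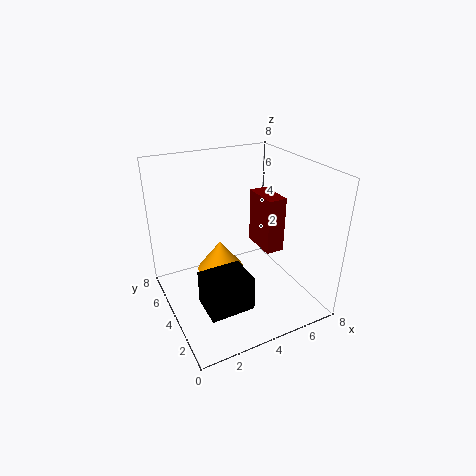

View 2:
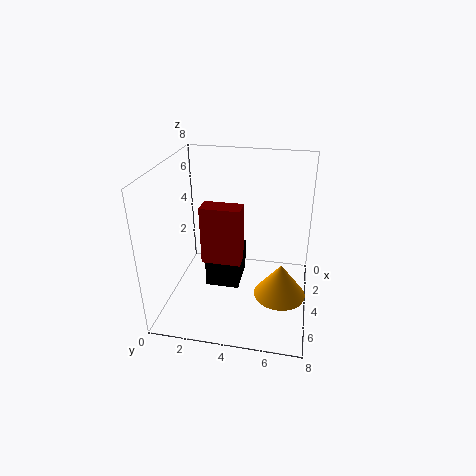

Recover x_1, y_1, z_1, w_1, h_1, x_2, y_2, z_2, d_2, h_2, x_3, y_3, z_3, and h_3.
x_1 = 5
y_1 = 2.5
z_1 = 3.5
w_1 = 1
h_1 = 3
x_2 = 1.5
y_2 = 2
z_2 = 0.5
d_2 = 2
h_2 = 2
x_3 = 4
y_3 = 6.5
z_3 = 0.5
h_3 = 2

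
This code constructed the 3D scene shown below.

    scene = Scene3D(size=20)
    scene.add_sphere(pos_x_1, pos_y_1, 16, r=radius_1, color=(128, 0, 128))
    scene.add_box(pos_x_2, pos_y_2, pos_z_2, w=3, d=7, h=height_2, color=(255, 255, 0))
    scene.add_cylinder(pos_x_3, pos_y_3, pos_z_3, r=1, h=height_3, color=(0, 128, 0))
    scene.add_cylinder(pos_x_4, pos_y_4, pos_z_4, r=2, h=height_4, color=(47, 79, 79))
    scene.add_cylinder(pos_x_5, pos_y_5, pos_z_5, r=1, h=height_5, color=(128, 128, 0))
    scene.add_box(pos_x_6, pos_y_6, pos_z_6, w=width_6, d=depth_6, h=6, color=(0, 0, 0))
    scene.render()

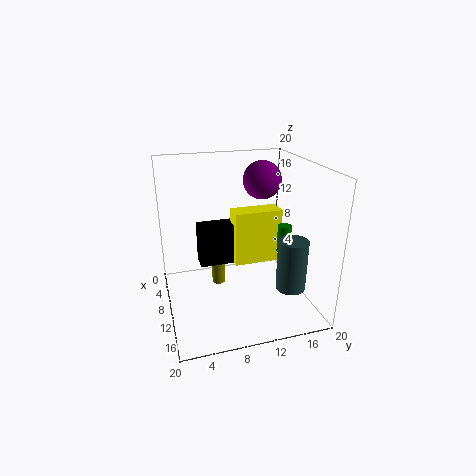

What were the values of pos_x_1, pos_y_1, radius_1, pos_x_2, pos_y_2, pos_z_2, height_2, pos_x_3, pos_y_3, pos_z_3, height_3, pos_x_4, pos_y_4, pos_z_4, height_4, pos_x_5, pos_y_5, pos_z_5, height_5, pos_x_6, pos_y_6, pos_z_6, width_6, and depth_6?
pos_x_1 = 3
pos_y_1 = 16
radius_1 = 3
pos_x_2 = 6
pos_y_2 = 10
pos_z_2 = 5
height_2 = 8
pos_x_3 = 10
pos_y_3 = 17
pos_z_3 = 7
height_3 = 4
pos_x_4 = 15
pos_y_4 = 16
pos_z_4 = 4
height_4 = 7
pos_x_5 = 6
pos_y_5 = 8
pos_z_5 = 1
height_5 = 8
pos_x_6 = 5
pos_y_6 = 5
pos_z_6 = 5
width_6 = 3
depth_6 = 6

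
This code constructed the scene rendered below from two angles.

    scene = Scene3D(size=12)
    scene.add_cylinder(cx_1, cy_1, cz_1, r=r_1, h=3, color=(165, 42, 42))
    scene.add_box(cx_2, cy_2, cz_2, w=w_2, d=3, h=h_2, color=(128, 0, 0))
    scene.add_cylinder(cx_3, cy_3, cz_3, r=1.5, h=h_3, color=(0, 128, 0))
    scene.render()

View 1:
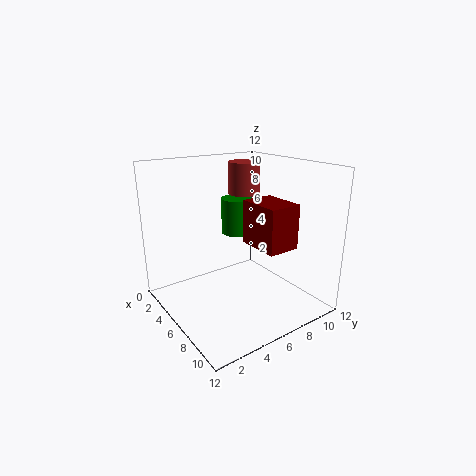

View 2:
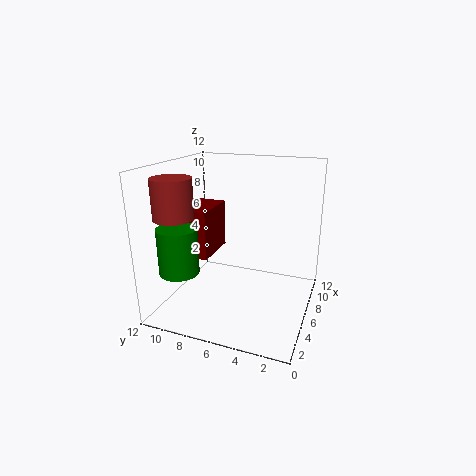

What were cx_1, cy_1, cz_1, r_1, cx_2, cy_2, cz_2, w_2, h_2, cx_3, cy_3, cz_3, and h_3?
cx_1 = 2
cy_1 = 9.5
cz_1 = 8.5
r_1 = 1.5
cx_2 = 4
cy_2 = 8
cz_2 = 4.5
w_2 = 4
h_2 = 4
cx_3 = 1.5
cy_3 = 9
cz_3 = 4.5
h_3 = 3.5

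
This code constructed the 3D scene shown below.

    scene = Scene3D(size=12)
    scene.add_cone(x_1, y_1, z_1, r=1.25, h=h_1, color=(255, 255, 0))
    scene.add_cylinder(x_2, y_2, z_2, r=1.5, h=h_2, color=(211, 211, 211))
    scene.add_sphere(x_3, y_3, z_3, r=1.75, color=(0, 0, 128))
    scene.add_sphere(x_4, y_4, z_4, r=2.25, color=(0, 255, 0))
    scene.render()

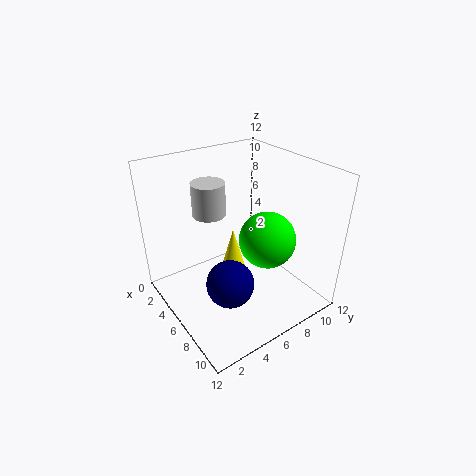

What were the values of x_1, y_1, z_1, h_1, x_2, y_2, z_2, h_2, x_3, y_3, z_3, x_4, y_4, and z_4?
x_1 = 6.75, y_1 = 5, z_1 = 3, h_1 = 4.5, x_2 = 2.25, y_2 = 5.5, z_2 = 6.75, h_2 = 3, x_3 = 9.25, y_3 = 3, z_3 = 4.75, x_4 = 8.25, y_4 = 7.25, z_4 = 6.5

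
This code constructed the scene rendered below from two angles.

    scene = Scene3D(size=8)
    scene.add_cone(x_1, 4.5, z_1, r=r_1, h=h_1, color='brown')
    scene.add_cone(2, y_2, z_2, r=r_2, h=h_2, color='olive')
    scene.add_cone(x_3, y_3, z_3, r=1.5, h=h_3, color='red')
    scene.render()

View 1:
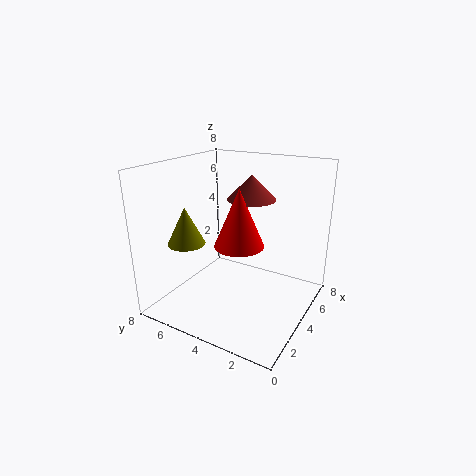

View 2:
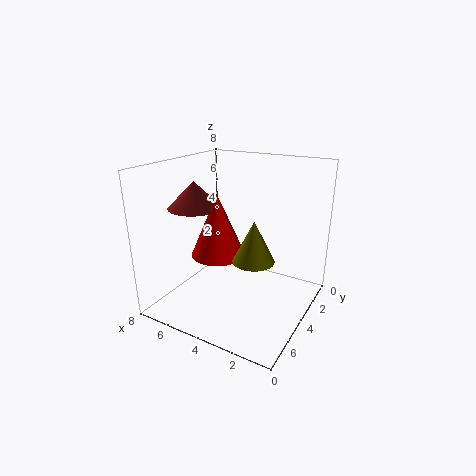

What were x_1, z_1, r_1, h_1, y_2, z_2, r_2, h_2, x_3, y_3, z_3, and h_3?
x_1 = 6.5; z_1 = 5.5; r_1 = 1.5; h_1 = 1.5; y_2 = 6; z_2 = 4; r_2 = 1; h_2 = 2; x_3 = 5; y_3 = 4.5; z_3 = 3; h_3 = 3.5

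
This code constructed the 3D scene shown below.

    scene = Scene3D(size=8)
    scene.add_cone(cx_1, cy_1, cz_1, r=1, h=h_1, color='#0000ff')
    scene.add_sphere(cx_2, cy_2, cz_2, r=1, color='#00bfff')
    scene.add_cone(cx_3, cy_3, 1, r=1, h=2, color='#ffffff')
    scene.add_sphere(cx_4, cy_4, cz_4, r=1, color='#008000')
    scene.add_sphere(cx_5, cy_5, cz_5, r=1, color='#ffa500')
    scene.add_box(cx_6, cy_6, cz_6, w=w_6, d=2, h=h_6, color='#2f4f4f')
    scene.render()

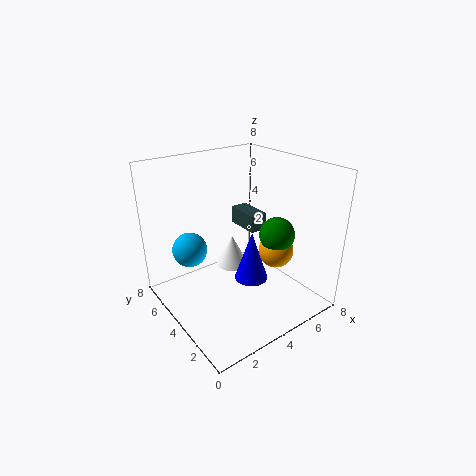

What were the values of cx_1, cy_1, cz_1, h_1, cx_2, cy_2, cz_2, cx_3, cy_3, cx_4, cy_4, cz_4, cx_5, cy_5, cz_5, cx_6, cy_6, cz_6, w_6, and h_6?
cx_1 = 5; cy_1 = 4; cz_1 = 1; h_1 = 3; cx_2 = 2; cy_2 = 6; cz_2 = 3; cx_3 = 5; cy_3 = 6; cx_4 = 6; cy_4 = 3; cz_4 = 4; cx_5 = 6; cy_5 = 3; cz_5 = 3; cx_6 = 5; cy_6 = 4; cz_6 = 4; w_6 = 1; h_6 = 1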